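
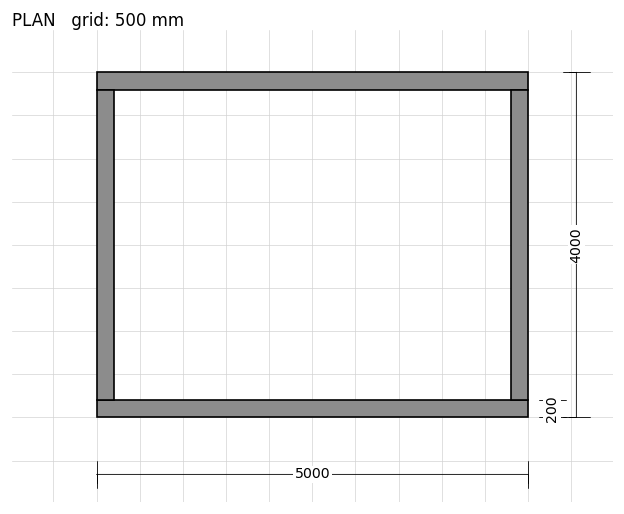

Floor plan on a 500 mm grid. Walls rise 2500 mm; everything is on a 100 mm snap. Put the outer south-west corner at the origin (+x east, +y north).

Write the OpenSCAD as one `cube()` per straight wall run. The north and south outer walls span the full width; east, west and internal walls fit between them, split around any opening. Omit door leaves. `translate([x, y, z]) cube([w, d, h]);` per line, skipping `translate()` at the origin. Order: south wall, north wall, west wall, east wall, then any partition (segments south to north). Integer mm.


cube([5000, 200, 2500]);
translate([0, 3800, 0]) cube([5000, 200, 2500]);
translate([0, 200, 0]) cube([200, 3600, 2500]);
translate([4800, 200, 0]) cube([200, 3600, 2500]);


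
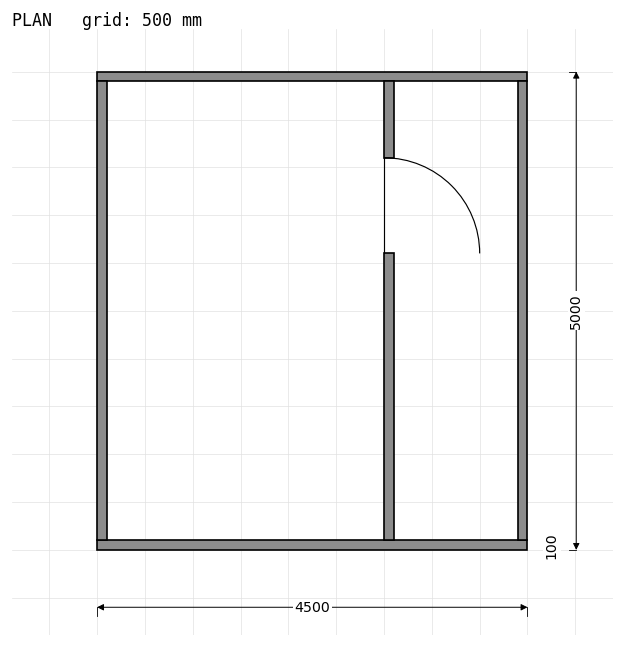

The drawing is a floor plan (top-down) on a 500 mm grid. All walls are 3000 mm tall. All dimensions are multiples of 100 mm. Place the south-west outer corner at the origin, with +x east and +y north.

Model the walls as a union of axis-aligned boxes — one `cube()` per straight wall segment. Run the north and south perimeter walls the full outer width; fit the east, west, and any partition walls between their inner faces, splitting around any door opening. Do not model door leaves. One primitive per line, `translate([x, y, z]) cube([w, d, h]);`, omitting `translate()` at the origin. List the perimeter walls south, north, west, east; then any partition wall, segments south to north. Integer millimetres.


cube([4500, 100, 3000]);
translate([0, 4900, 0]) cube([4500, 100, 3000]);
translate([0, 100, 0]) cube([100, 4800, 3000]);
translate([4400, 100, 0]) cube([100, 4800, 3000]);
translate([3000, 100, 0]) cube([100, 3000, 3000]);
translate([3000, 4100, 0]) cube([100, 800, 3000]);


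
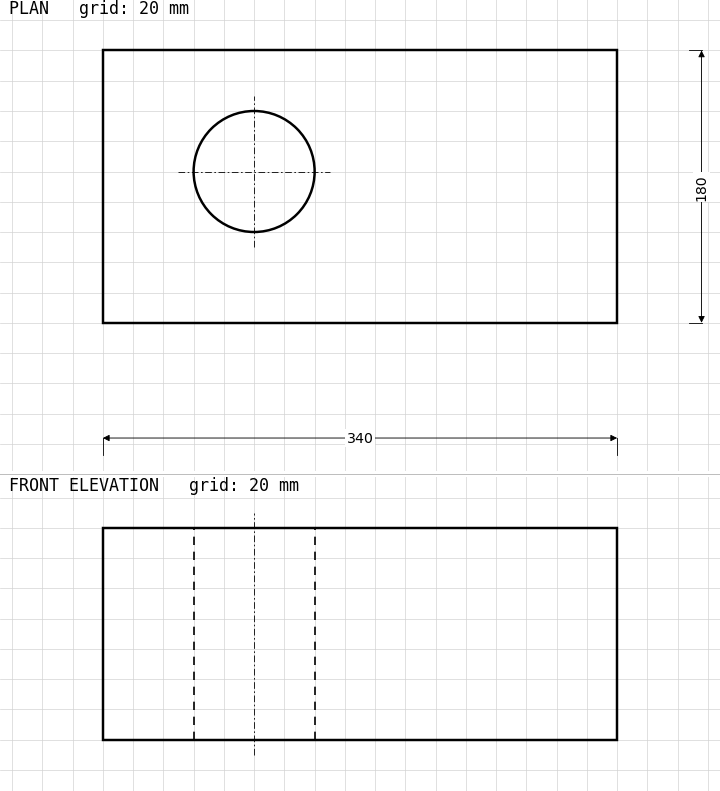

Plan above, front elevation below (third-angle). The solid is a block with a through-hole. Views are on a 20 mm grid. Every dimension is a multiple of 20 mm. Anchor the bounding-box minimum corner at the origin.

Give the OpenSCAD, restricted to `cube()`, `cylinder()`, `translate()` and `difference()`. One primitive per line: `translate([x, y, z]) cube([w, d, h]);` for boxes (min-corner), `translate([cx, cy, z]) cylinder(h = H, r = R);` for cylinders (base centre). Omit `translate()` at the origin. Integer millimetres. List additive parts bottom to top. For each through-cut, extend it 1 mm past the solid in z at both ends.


difference() {
  cube([340, 180, 140]);
  translate([100, 100, -1]) cylinder(h = 142, r = 40);
}


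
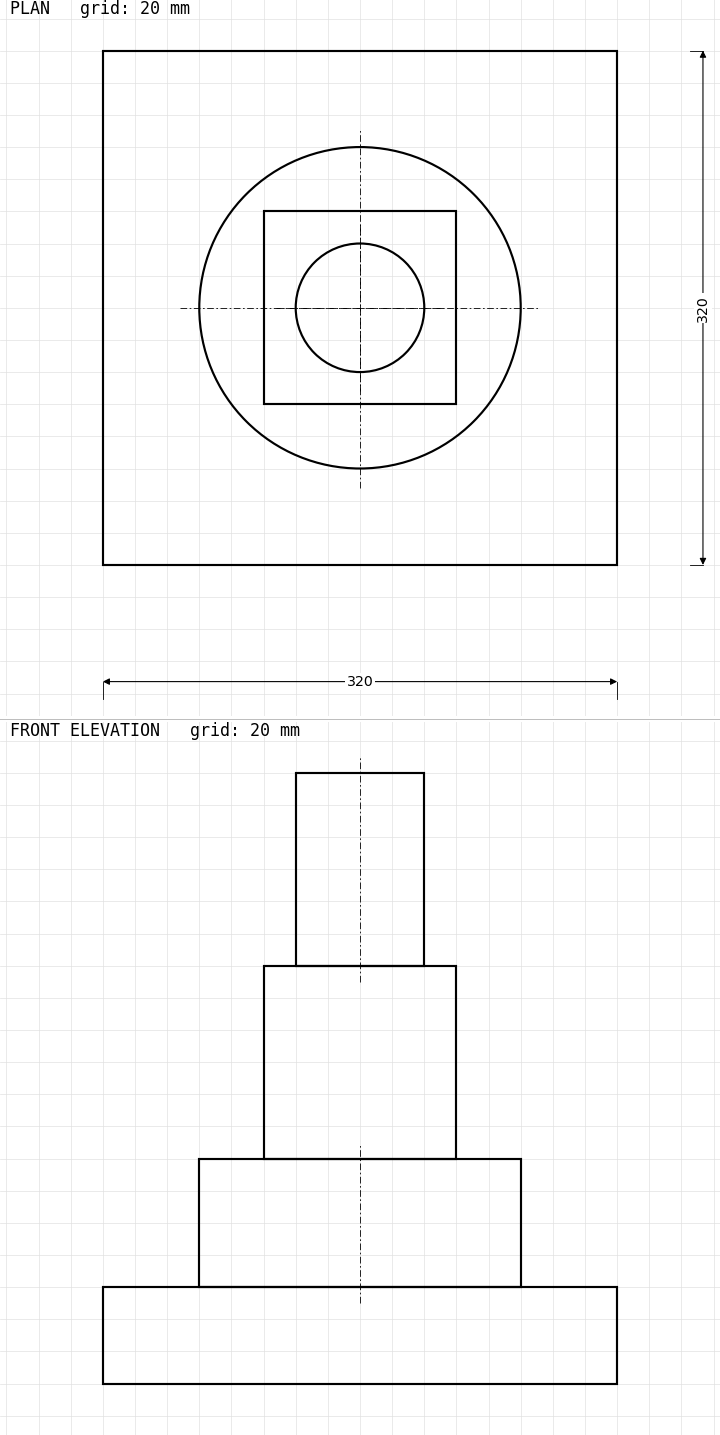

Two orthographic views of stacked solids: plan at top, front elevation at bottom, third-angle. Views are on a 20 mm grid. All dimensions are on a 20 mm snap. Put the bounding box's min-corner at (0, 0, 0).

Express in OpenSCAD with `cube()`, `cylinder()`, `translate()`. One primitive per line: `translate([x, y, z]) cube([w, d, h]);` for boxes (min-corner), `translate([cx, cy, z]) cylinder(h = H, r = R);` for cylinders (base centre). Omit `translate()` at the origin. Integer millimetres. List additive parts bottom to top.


cube([320, 320, 60]);
translate([160, 160, 60]) cylinder(h = 80, r = 100);
translate([100, 100, 140]) cube([120, 120, 120]);
translate([160, 160, 260]) cylinder(h = 120, r = 40);


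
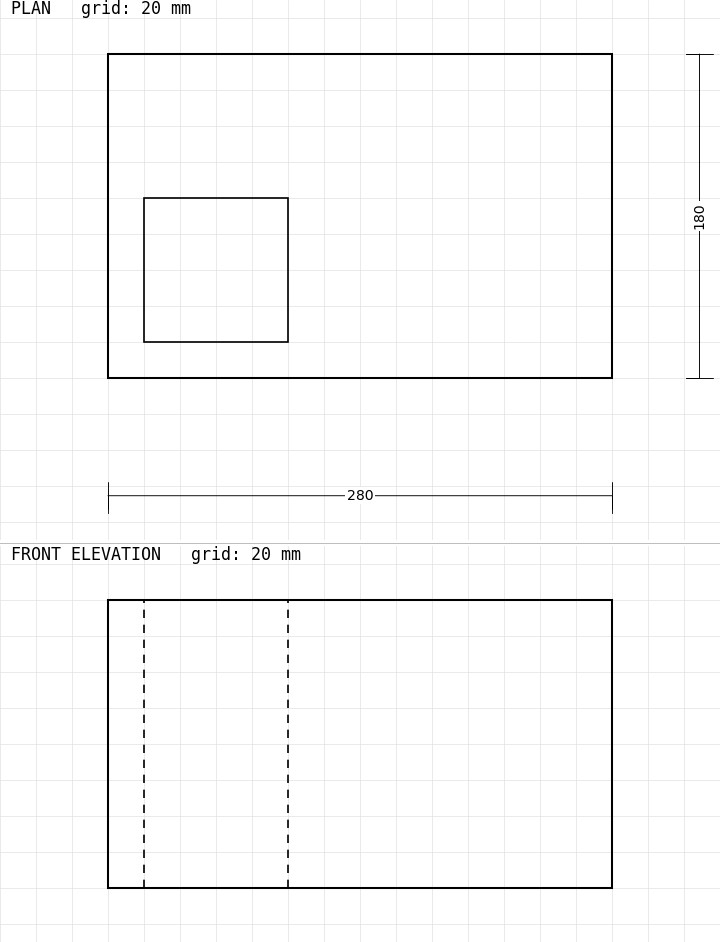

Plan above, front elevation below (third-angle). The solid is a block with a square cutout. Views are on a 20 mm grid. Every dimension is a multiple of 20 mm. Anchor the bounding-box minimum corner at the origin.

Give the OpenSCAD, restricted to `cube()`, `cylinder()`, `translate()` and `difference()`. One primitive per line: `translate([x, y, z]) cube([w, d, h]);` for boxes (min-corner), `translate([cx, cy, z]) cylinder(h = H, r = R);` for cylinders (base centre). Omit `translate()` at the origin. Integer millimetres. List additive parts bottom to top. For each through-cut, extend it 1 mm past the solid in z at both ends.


difference() {
  cube([280, 180, 160]);
  translate([20, 20, -1]) cube([80, 80, 162]);
}


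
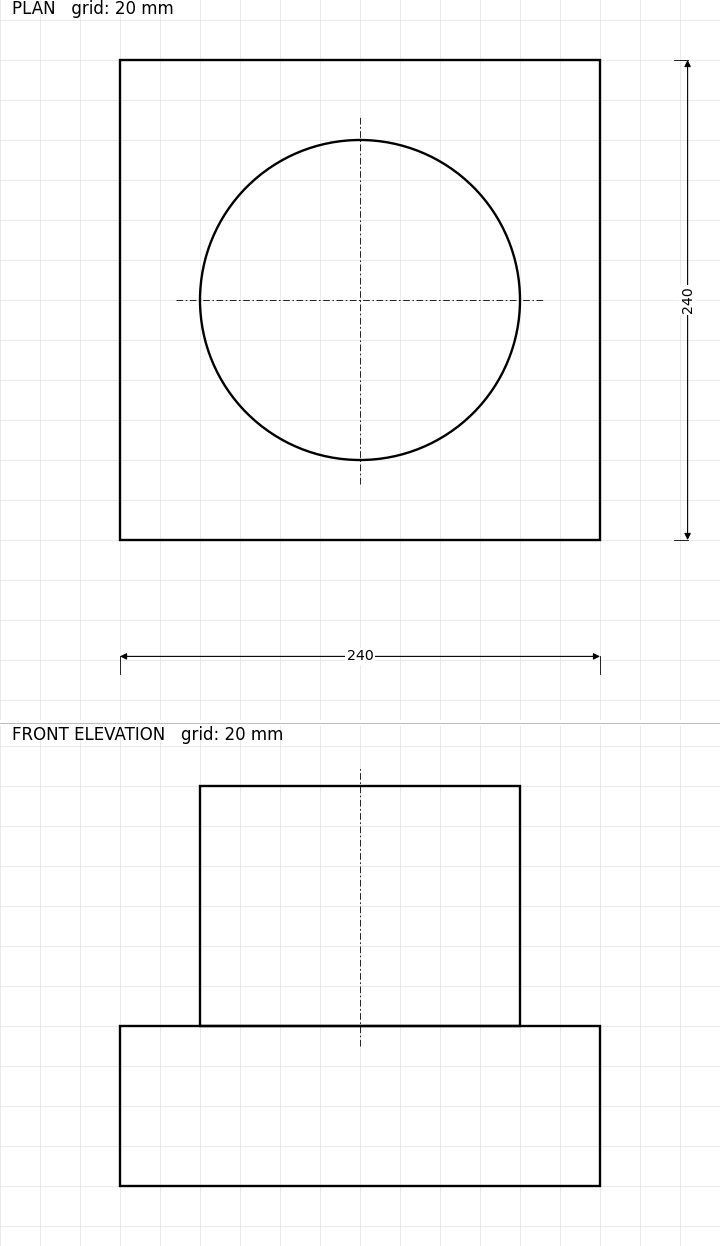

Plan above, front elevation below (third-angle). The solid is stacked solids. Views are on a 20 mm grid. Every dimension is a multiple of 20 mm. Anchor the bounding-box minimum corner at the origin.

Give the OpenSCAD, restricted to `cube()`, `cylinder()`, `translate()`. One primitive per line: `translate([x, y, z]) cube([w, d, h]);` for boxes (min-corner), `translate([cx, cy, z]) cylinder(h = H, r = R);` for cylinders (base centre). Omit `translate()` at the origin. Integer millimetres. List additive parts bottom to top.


cube([240, 240, 80]);
translate([120, 120, 80]) cylinder(h = 120, r = 80);


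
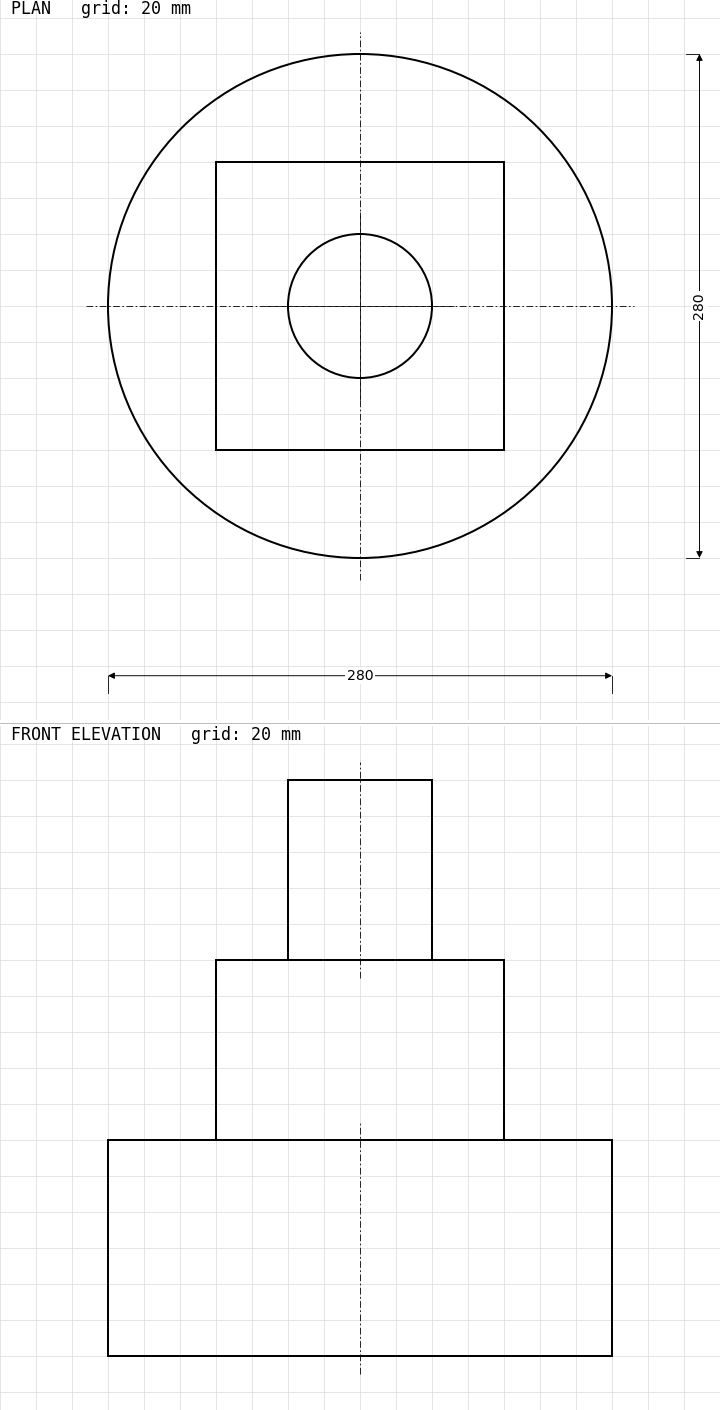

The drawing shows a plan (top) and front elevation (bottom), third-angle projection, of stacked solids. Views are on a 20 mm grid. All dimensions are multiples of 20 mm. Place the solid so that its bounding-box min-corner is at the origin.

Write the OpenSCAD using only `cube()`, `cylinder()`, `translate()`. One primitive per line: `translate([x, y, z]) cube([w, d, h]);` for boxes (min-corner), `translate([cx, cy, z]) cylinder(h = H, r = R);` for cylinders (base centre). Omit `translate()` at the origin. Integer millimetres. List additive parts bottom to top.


translate([140, 140, 0]) cylinder(h = 120, r = 140);
translate([60, 60, 120]) cube([160, 160, 100]);
translate([140, 140, 220]) cylinder(h = 100, r = 40);


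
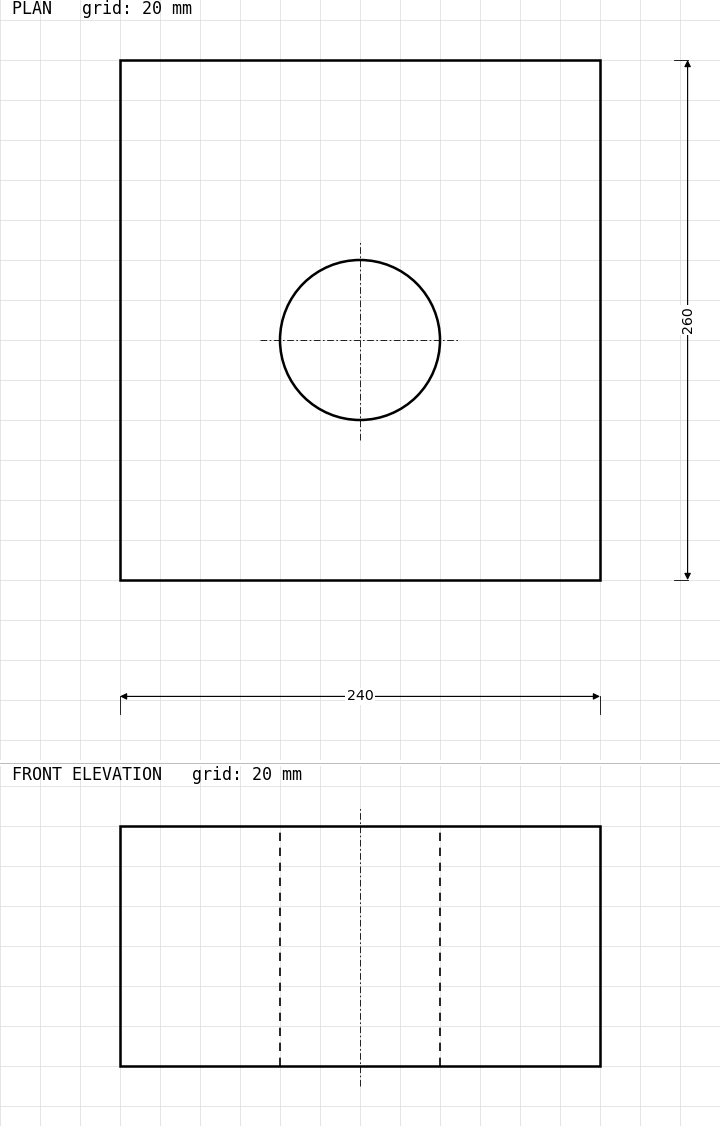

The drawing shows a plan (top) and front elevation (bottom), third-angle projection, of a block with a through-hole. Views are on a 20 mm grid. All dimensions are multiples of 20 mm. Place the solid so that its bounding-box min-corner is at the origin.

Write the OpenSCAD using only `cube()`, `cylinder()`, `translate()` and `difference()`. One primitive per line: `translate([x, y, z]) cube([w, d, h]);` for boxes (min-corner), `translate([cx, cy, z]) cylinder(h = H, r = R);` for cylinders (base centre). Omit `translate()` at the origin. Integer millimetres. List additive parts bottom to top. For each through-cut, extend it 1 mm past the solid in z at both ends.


difference() {
  cube([240, 260, 120]);
  translate([120, 120, -1]) cylinder(h = 122, r = 40);
}


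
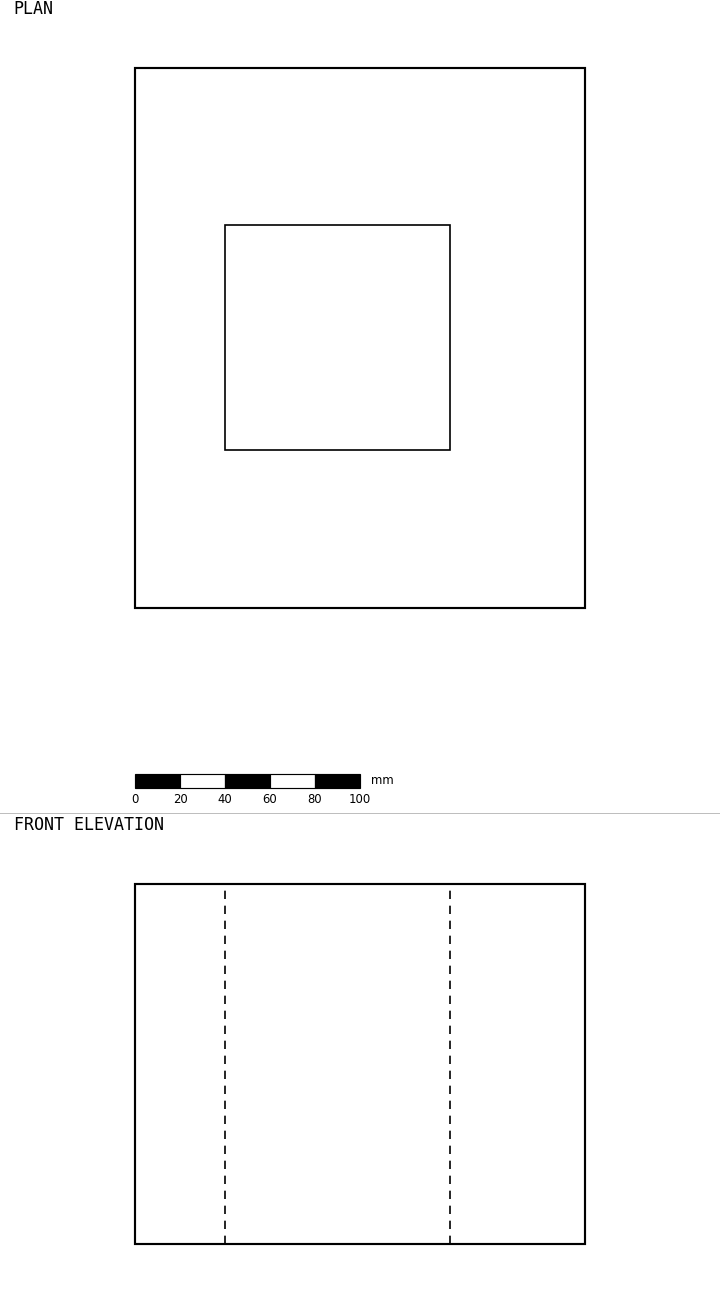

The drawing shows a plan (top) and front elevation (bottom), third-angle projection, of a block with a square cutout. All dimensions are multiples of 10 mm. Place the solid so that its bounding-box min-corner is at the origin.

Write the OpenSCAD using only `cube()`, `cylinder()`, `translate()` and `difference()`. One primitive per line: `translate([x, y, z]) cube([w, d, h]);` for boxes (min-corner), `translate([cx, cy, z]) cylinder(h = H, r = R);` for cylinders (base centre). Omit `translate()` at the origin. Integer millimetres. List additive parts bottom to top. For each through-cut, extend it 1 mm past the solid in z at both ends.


difference() {
  cube([200, 240, 160]);
  translate([40, 70, -1]) cube([100, 100, 162]);
}


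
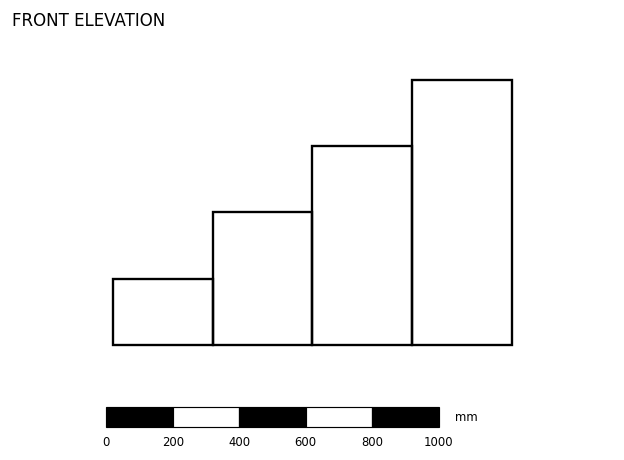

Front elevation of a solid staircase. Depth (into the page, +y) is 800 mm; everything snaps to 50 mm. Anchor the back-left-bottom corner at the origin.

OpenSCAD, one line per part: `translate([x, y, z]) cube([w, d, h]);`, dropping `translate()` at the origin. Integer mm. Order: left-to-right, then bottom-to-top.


cube([300, 800, 200]);
translate([300, 0, 0]) cube([300, 800, 400]);
translate([600, 0, 0]) cube([300, 800, 600]);
translate([900, 0, 0]) cube([300, 800, 800]);


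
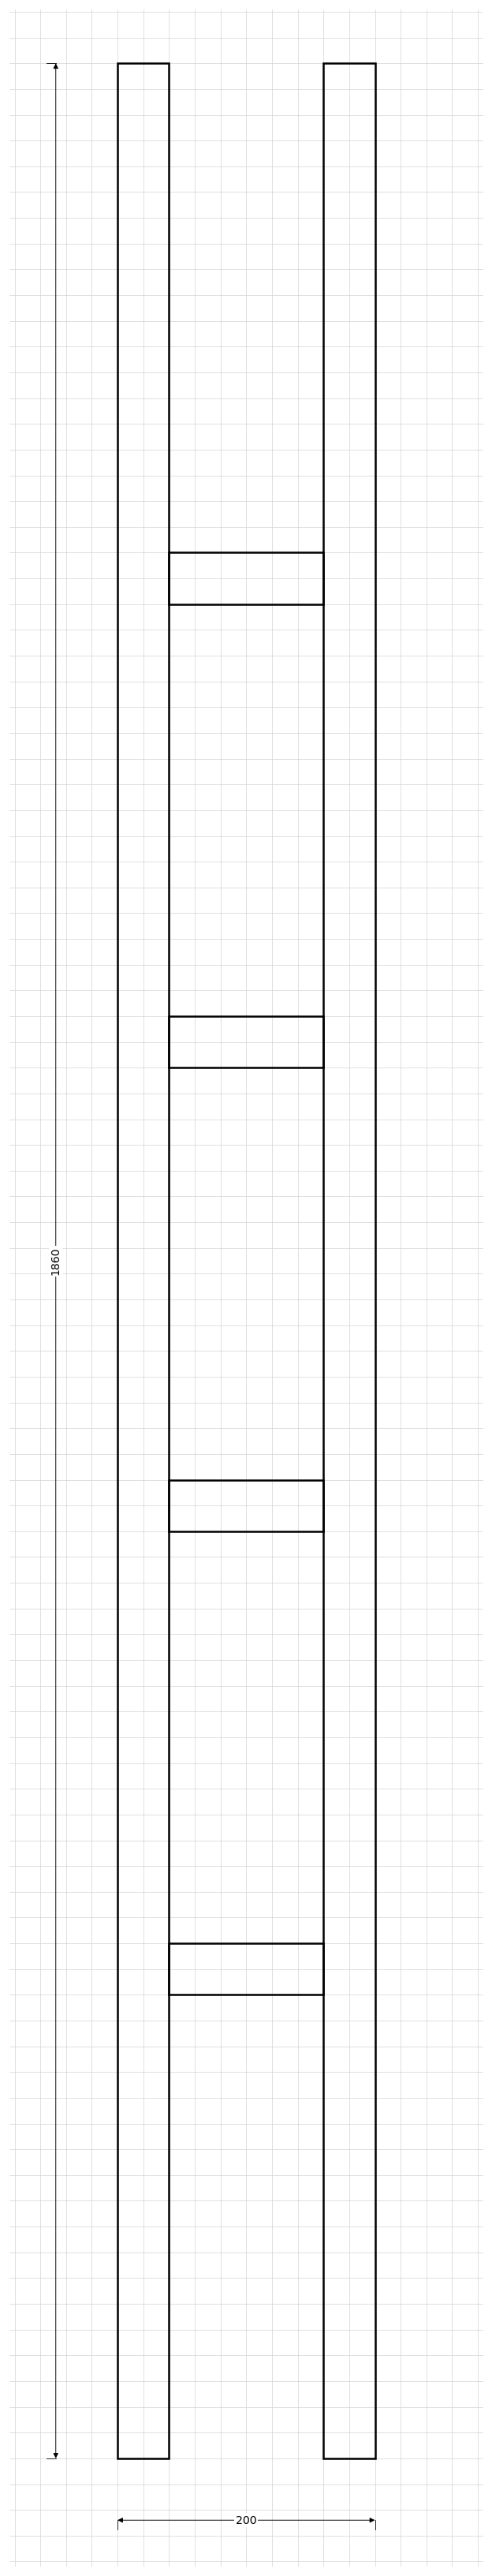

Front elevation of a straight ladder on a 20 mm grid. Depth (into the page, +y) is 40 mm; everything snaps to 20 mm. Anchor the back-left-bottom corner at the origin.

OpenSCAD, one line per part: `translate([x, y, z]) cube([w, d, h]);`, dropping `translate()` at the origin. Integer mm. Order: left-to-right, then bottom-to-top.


cube([40, 40, 1860]);
translate([40, 0, 360]) cube([120, 40, 40]);
translate([40, 0, 720]) cube([120, 40, 40]);
translate([40, 0, 1080]) cube([120, 40, 40]);
translate([40, 0, 1440]) cube([120, 40, 40]);
translate([160, 0, 0]) cube([40, 40, 1860]);


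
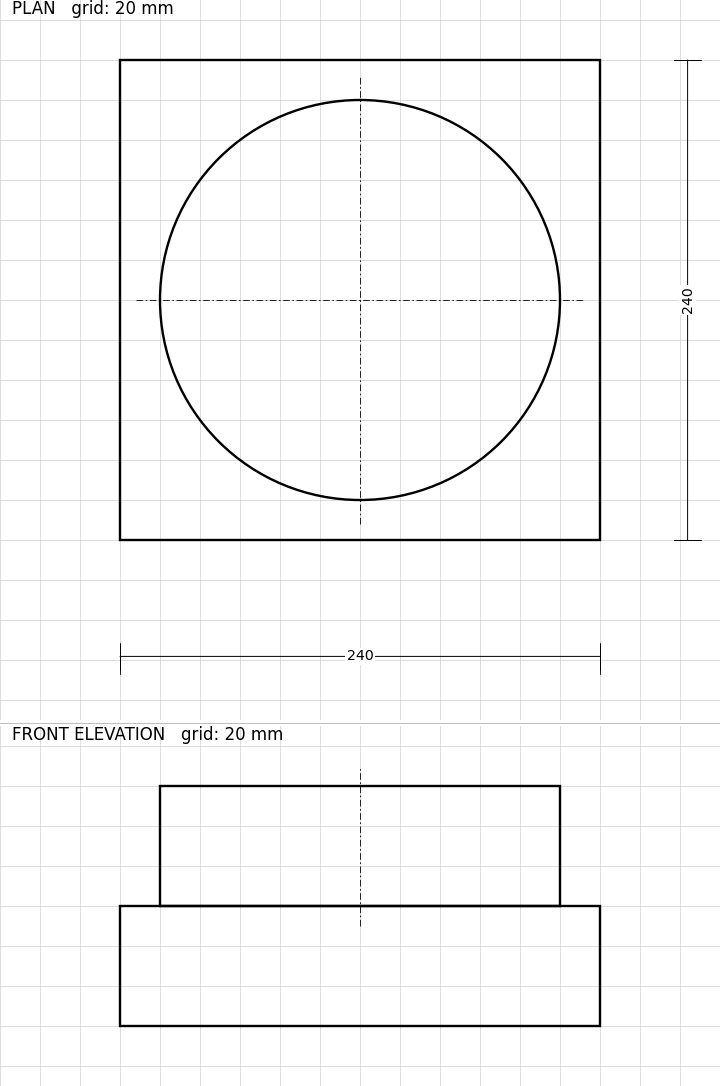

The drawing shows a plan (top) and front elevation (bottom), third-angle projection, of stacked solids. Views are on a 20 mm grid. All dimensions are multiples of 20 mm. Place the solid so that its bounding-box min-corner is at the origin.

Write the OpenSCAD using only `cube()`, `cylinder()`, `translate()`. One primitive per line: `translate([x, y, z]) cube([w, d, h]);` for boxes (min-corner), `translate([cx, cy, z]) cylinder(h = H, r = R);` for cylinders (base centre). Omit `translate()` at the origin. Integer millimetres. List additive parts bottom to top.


cube([240, 240, 60]);
translate([120, 120, 60]) cylinder(h = 60, r = 100);


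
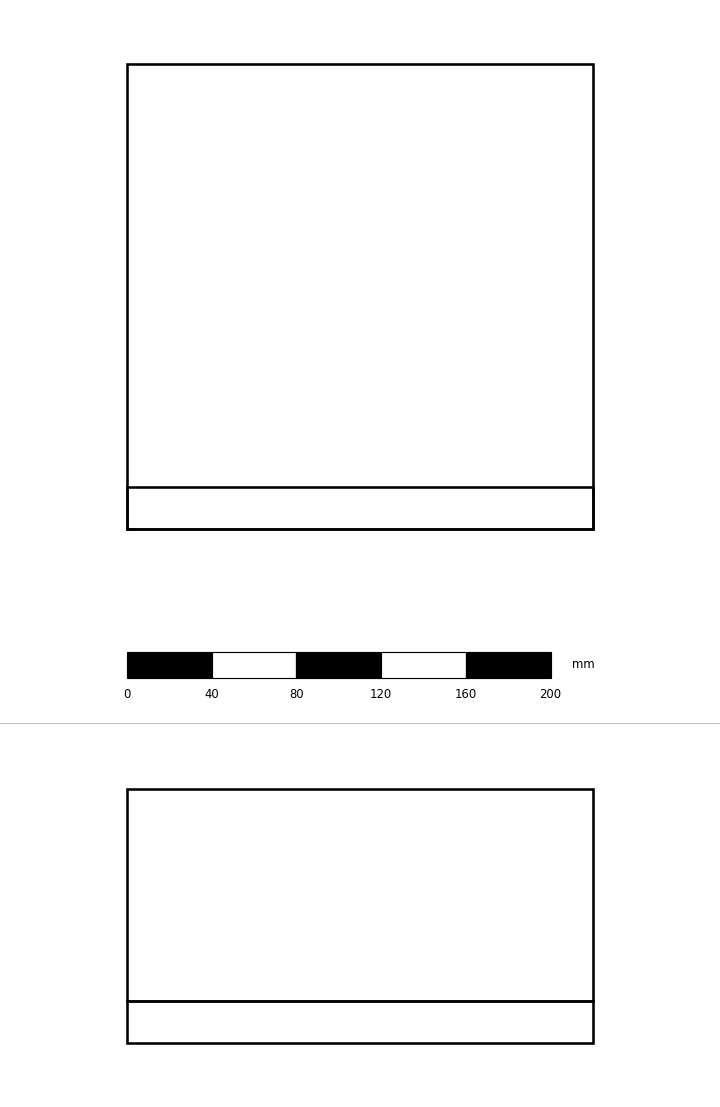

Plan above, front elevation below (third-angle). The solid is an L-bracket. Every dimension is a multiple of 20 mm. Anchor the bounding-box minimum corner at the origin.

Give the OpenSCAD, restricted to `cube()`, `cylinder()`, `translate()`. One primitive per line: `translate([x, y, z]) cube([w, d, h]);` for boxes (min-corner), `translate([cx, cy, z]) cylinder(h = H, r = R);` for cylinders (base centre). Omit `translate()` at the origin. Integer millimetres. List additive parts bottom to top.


cube([220, 220, 20]);
translate([0, 0, 20]) cube([220, 20, 100]);


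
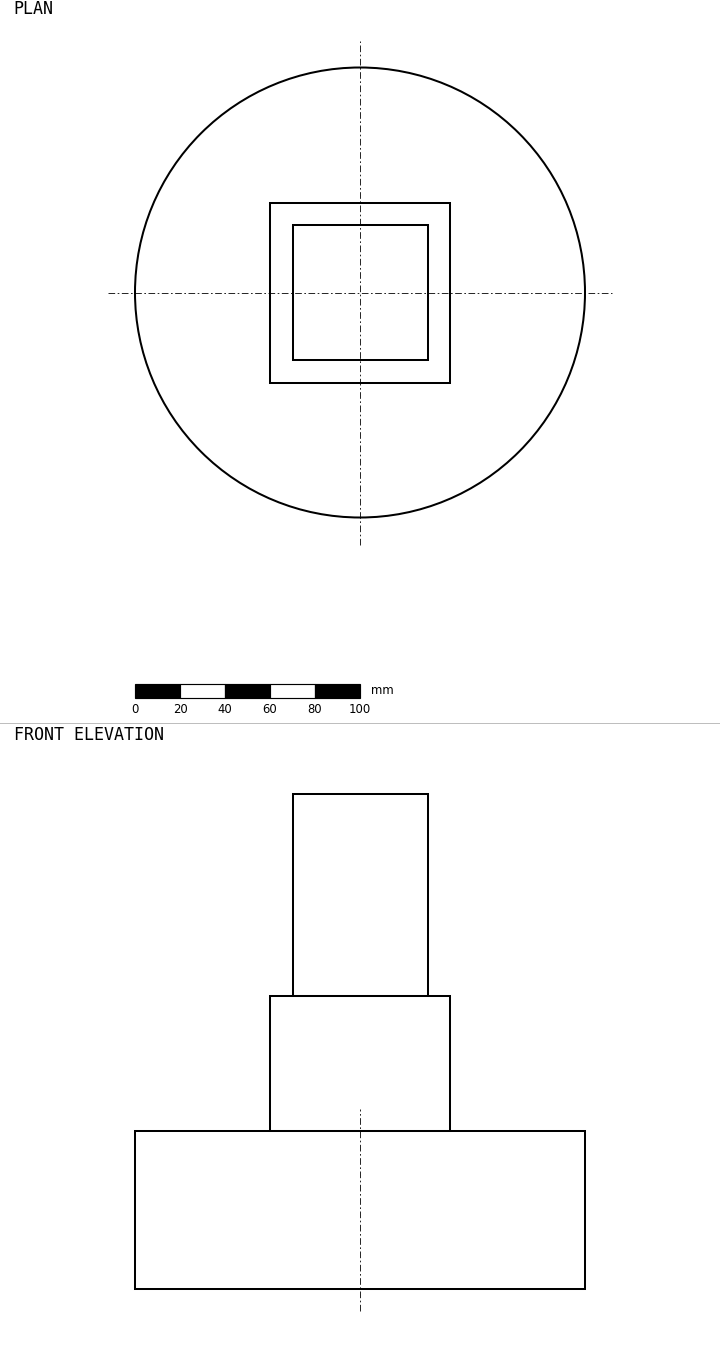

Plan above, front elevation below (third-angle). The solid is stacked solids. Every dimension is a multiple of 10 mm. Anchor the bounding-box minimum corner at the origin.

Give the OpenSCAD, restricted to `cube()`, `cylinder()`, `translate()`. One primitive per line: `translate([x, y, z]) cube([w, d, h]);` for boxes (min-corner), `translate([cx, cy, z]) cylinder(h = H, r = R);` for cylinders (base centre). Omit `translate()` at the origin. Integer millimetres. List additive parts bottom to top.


translate([100, 100, 0]) cylinder(h = 70, r = 100);
translate([60, 60, 70]) cube([80, 80, 60]);
translate([70, 70, 130]) cube([60, 60, 90]);


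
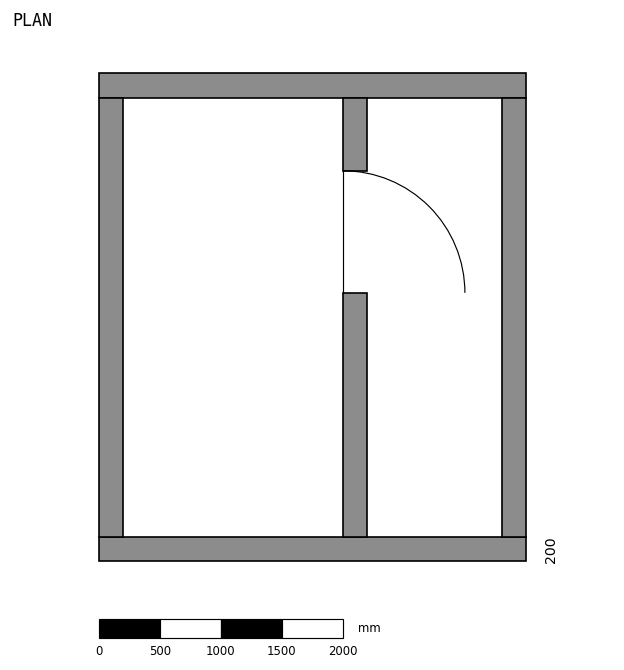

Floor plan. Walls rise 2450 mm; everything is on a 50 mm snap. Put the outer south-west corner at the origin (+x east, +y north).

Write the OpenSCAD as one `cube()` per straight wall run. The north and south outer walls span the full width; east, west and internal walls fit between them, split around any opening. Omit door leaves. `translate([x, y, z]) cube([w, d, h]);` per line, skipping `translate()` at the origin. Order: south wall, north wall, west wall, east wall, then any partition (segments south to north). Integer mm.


cube([3500, 200, 2450]);
translate([0, 3800, 0]) cube([3500, 200, 2450]);
translate([0, 200, 0]) cube([200, 3600, 2450]);
translate([3300, 200, 0]) cube([200, 3600, 2450]);
translate([2000, 200, 0]) cube([200, 2000, 2450]);
translate([2000, 3200, 0]) cube([200, 600, 2450]);


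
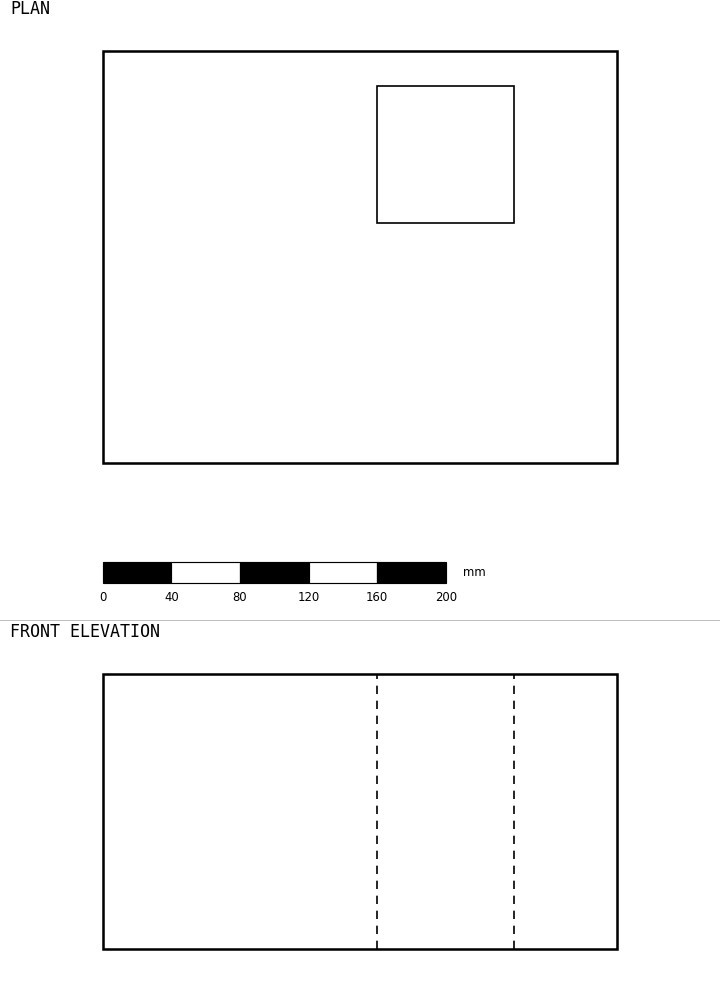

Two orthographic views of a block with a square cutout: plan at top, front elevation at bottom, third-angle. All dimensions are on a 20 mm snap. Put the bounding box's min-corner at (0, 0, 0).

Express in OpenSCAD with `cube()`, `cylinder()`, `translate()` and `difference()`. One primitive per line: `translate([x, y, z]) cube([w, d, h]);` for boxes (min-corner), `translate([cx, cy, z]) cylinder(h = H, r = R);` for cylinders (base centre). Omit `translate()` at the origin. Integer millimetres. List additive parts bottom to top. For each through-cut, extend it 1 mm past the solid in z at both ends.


difference() {
  cube([300, 240, 160]);
  translate([160, 140, -1]) cube([80, 80, 162]);
}


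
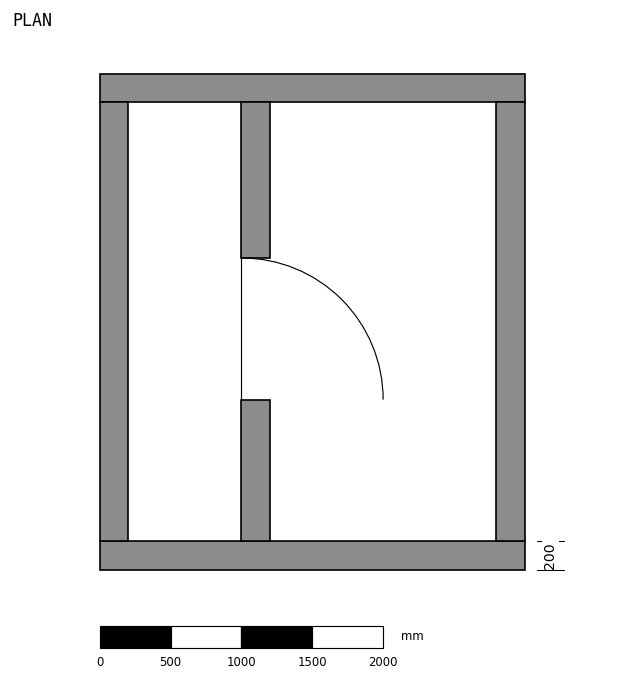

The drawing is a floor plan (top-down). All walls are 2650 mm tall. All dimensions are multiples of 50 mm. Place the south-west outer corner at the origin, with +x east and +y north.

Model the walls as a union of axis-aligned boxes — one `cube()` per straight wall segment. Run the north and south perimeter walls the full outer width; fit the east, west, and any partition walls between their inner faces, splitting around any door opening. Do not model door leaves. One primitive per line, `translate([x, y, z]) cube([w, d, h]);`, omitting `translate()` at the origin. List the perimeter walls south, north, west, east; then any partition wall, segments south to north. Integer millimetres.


cube([3000, 200, 2650]);
translate([0, 3300, 0]) cube([3000, 200, 2650]);
translate([0, 200, 0]) cube([200, 3100, 2650]);
translate([2800, 200, 0]) cube([200, 3100, 2650]);
translate([1000, 200, 0]) cube([200, 1000, 2650]);
translate([1000, 2200, 0]) cube([200, 1100, 2650]);


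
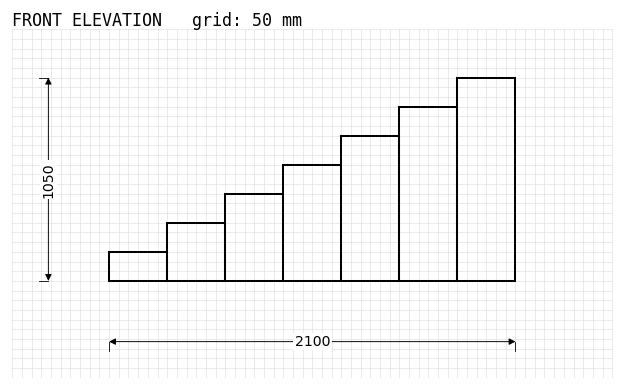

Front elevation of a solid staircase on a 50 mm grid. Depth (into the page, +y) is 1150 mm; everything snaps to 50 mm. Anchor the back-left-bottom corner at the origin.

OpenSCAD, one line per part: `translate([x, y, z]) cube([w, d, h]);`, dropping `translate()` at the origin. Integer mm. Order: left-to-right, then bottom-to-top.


cube([300, 1150, 150]);
translate([300, 0, 0]) cube([300, 1150, 300]);
translate([600, 0, 0]) cube([300, 1150, 450]);
translate([900, 0, 0]) cube([300, 1150, 600]);
translate([1200, 0, 0]) cube([300, 1150, 750]);
translate([1500, 0, 0]) cube([300, 1150, 900]);
translate([1800, 0, 0]) cube([300, 1150, 1050]);


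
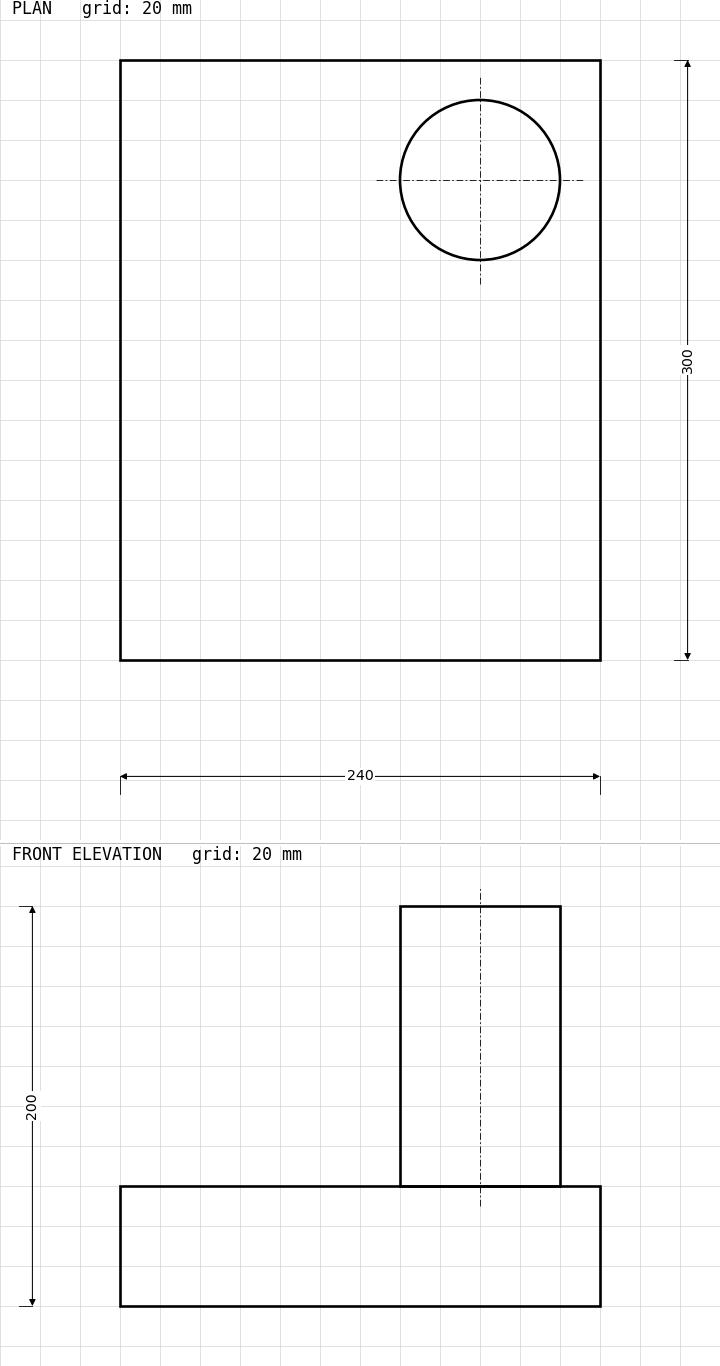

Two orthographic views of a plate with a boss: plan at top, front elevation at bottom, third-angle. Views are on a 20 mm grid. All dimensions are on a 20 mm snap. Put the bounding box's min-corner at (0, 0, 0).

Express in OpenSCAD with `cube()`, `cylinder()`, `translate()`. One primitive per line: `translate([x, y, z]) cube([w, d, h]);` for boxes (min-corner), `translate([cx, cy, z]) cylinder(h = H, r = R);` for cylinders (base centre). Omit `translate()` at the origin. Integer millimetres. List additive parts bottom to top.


cube([240, 300, 60]);
translate([180, 240, 60]) cylinder(h = 140, r = 40);


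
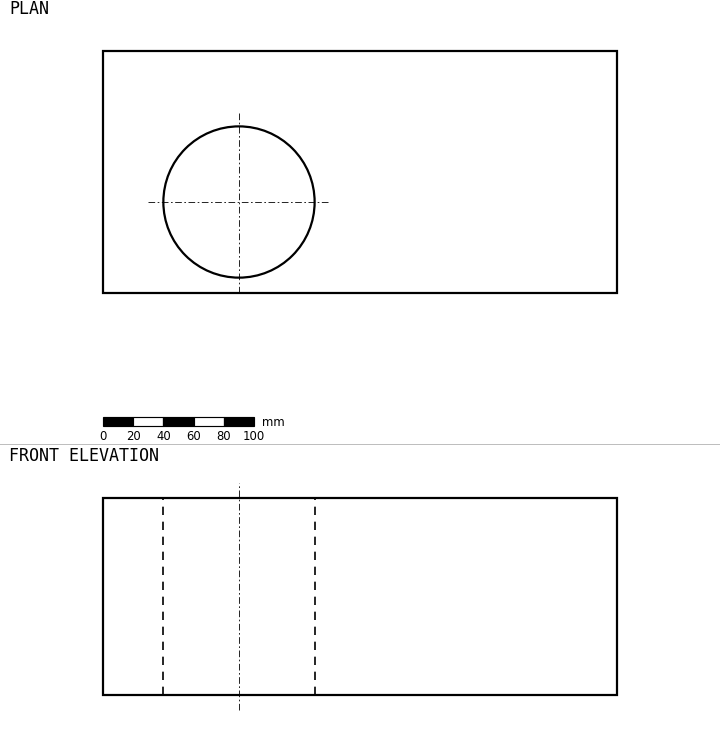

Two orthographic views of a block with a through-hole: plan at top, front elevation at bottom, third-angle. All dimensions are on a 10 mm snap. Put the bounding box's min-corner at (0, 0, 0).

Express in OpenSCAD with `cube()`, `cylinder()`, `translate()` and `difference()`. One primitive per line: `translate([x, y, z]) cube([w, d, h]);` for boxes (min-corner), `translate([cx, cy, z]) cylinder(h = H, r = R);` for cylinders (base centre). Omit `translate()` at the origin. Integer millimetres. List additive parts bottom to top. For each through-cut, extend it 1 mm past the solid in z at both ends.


difference() {
  cube([340, 160, 130]);
  translate([90, 60, -1]) cylinder(h = 132, r = 50);
}


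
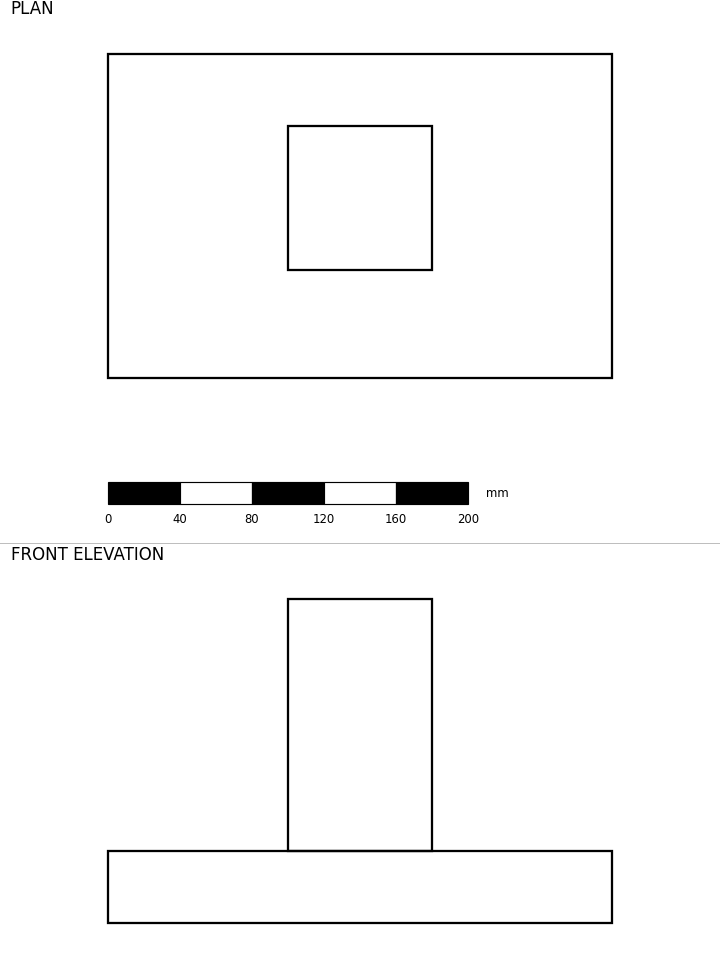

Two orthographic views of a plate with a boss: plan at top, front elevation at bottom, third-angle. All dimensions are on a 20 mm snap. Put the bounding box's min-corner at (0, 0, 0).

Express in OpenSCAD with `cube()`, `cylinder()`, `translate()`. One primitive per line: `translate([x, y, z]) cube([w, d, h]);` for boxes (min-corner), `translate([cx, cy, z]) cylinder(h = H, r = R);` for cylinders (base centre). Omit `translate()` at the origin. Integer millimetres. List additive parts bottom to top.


cube([280, 180, 40]);
translate([100, 60, 40]) cube([80, 80, 140]);


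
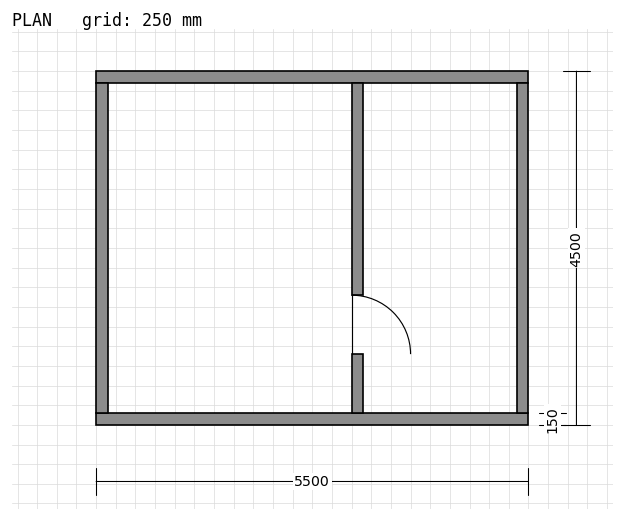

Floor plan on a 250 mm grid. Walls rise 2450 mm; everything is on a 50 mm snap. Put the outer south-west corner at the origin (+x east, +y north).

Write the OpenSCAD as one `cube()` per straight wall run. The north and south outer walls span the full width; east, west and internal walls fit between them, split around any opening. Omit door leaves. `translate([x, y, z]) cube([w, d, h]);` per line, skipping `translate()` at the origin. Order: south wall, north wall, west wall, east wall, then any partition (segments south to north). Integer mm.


cube([5500, 150, 2450]);
translate([0, 4350, 0]) cube([5500, 150, 2450]);
translate([0, 150, 0]) cube([150, 4200, 2450]);
translate([5350, 150, 0]) cube([150, 4200, 2450]);
translate([3250, 150, 0]) cube([150, 750, 2450]);
translate([3250, 1650, 0]) cube([150, 2700, 2450]);


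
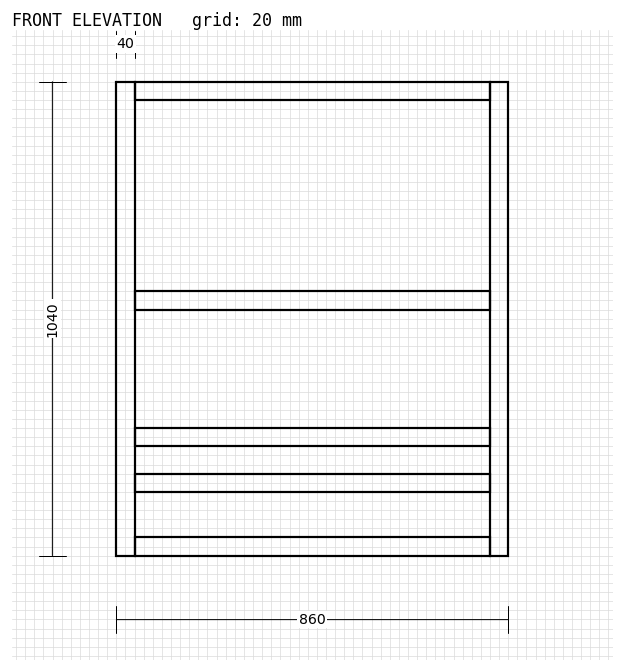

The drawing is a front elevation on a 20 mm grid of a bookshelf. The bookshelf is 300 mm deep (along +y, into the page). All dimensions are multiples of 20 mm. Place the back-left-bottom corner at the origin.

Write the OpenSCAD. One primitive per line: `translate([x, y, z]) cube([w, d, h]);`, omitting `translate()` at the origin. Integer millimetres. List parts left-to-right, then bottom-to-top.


cube([40, 300, 1040]);
translate([40, 0, 0]) cube([780, 300, 40]);
translate([40, 0, 140]) cube([780, 300, 40]);
translate([40, 0, 240]) cube([780, 300, 40]);
translate([40, 0, 540]) cube([780, 300, 40]);
translate([40, 0, 1000]) cube([780, 300, 40]);
translate([820, 0, 0]) cube([40, 300, 1040]);


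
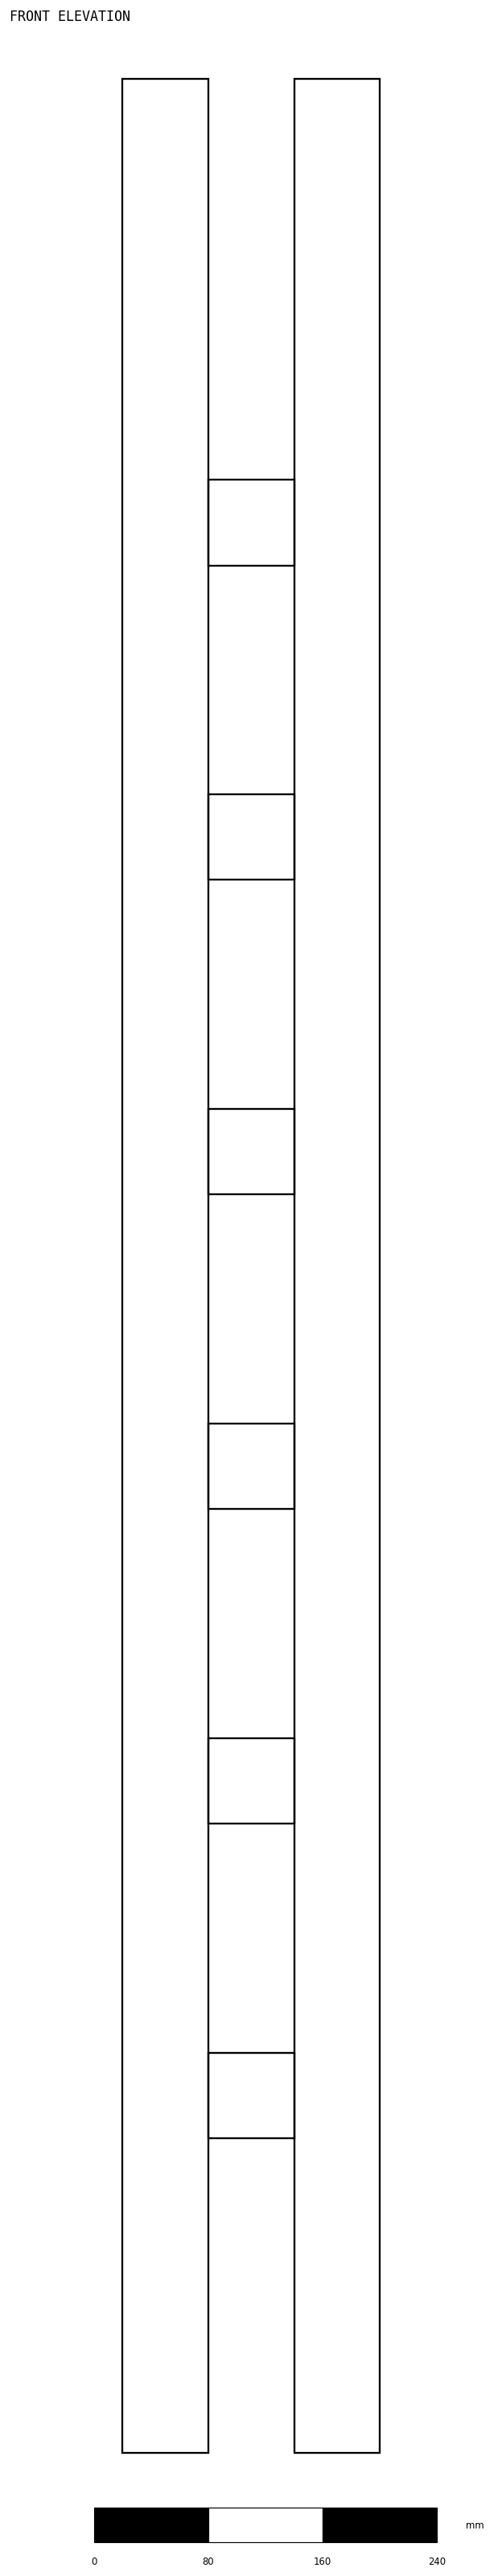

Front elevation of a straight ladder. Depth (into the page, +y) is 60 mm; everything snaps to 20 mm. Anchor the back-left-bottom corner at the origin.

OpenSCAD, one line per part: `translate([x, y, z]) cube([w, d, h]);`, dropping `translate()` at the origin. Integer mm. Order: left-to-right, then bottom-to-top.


cube([60, 60, 1660]);
translate([60, 0, 220]) cube([60, 60, 60]);
translate([60, 0, 440]) cube([60, 60, 60]);
translate([60, 0, 660]) cube([60, 60, 60]);
translate([60, 0, 880]) cube([60, 60, 60]);
translate([60, 0, 1100]) cube([60, 60, 60]);
translate([60, 0, 1320]) cube([60, 60, 60]);
translate([120, 0, 0]) cube([60, 60, 1660]);


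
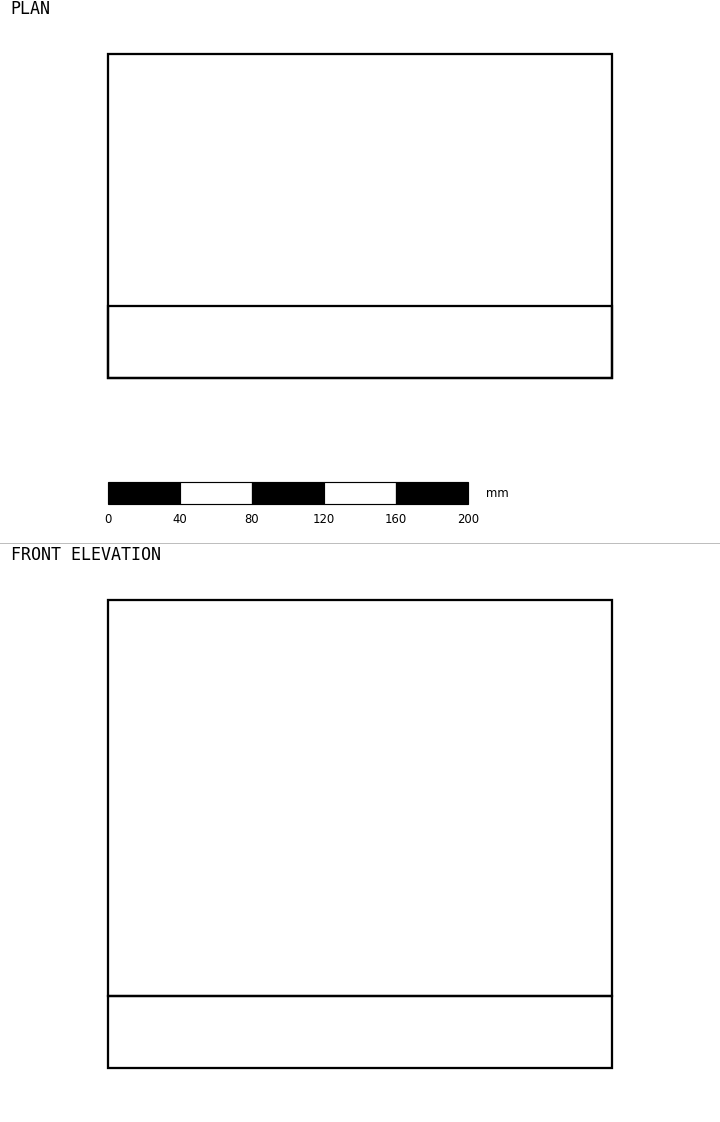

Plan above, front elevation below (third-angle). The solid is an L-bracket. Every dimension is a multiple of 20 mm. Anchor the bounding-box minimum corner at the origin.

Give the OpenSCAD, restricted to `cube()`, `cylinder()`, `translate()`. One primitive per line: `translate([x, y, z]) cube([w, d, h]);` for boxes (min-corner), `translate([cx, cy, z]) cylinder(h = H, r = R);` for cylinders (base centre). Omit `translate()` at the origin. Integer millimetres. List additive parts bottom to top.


cube([280, 180, 40]);
translate([0, 0, 40]) cube([280, 40, 220]);


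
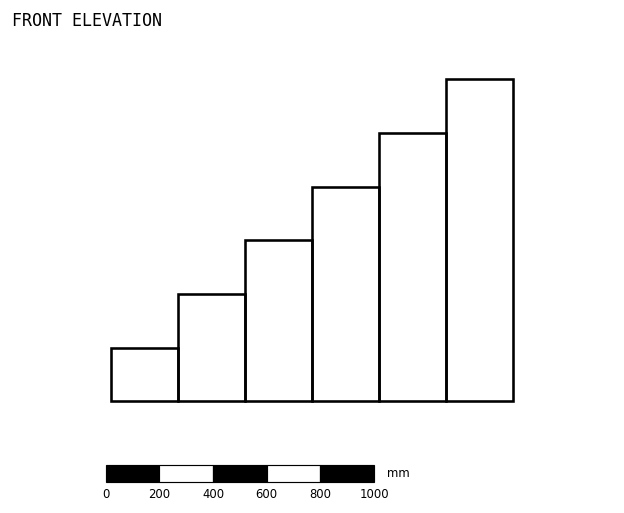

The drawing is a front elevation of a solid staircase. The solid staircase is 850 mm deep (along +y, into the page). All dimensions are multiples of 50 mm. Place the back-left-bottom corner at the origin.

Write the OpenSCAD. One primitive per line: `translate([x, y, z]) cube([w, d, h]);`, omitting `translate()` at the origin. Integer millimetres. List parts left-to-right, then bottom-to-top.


cube([250, 850, 200]);
translate([250, 0, 0]) cube([250, 850, 400]);
translate([500, 0, 0]) cube([250, 850, 600]);
translate([750, 0, 0]) cube([250, 850, 800]);
translate([1000, 0, 0]) cube([250, 850, 1000]);
translate([1250, 0, 0]) cube([250, 850, 1200]);


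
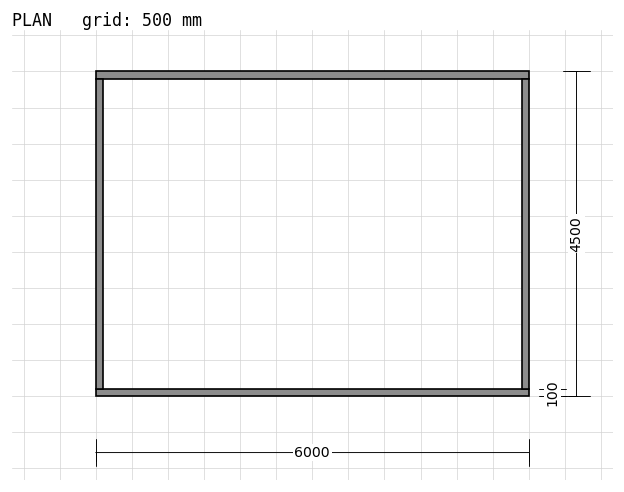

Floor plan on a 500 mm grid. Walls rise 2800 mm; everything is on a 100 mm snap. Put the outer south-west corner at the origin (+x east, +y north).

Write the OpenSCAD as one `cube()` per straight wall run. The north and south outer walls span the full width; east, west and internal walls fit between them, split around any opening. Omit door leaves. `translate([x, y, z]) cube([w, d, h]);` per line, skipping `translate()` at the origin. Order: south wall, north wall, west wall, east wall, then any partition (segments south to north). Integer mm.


cube([6000, 100, 2800]);
translate([0, 4400, 0]) cube([6000, 100, 2800]);
translate([0, 100, 0]) cube([100, 4300, 2800]);
translate([5900, 100, 0]) cube([100, 4300, 2800]);


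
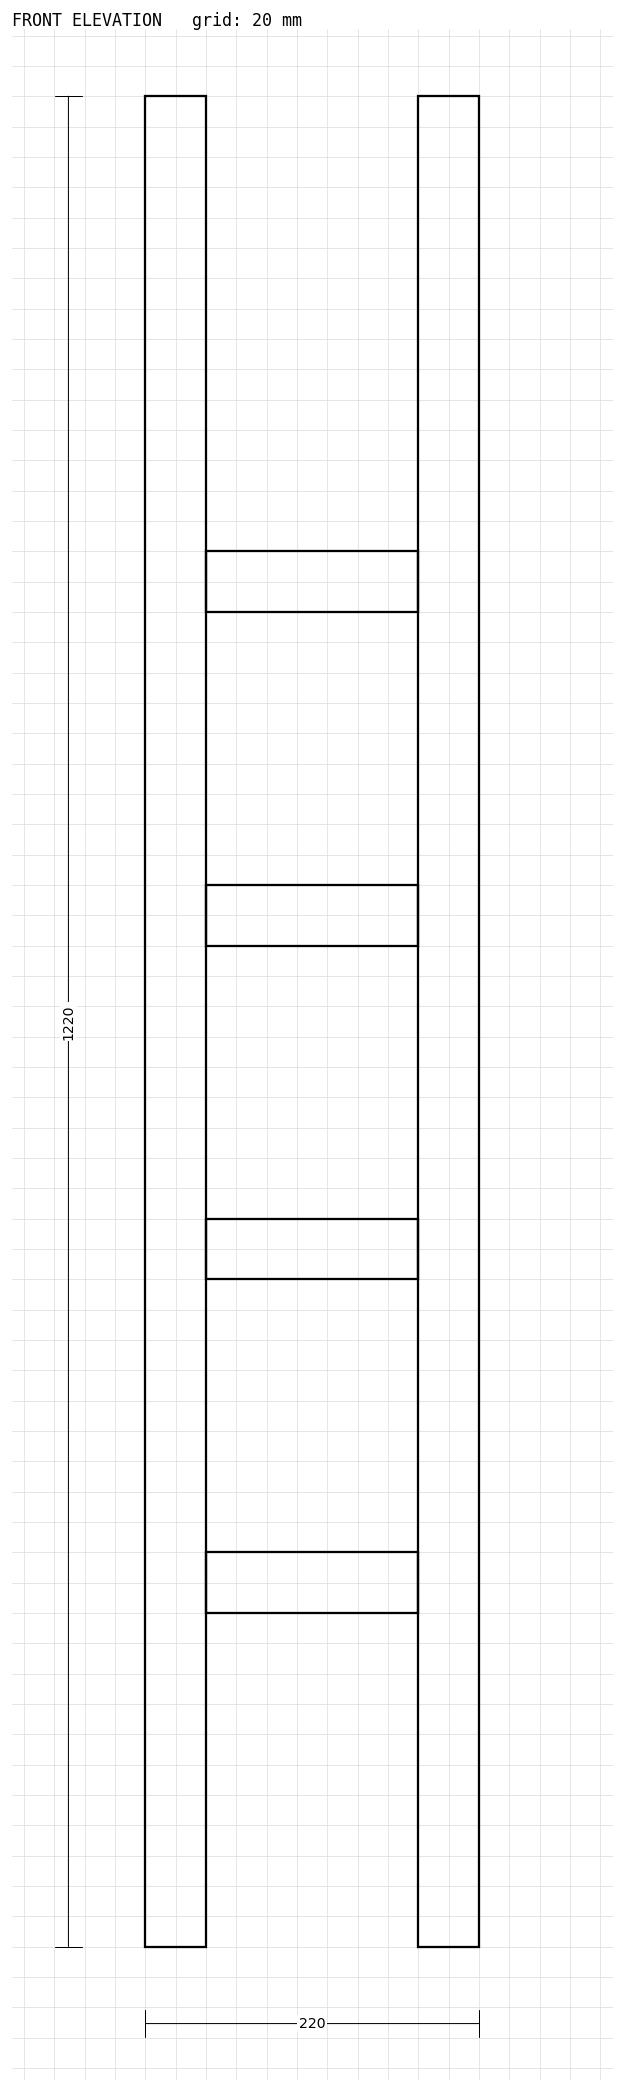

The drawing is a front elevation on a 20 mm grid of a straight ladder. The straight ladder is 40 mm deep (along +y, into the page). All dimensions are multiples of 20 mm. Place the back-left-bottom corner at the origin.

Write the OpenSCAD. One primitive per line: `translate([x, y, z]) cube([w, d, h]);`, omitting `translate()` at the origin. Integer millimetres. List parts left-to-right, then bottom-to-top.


cube([40, 40, 1220]);
translate([40, 0, 220]) cube([140, 40, 40]);
translate([40, 0, 440]) cube([140, 40, 40]);
translate([40, 0, 660]) cube([140, 40, 40]);
translate([40, 0, 880]) cube([140, 40, 40]);
translate([180, 0, 0]) cube([40, 40, 1220]);


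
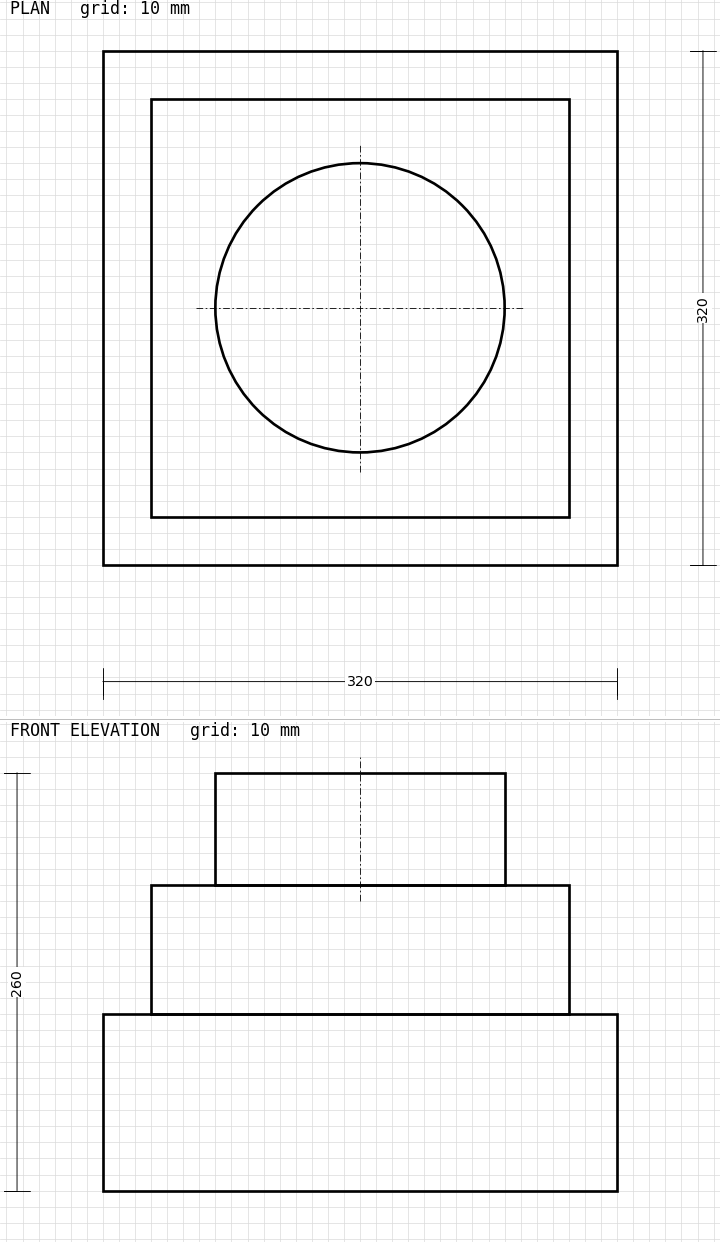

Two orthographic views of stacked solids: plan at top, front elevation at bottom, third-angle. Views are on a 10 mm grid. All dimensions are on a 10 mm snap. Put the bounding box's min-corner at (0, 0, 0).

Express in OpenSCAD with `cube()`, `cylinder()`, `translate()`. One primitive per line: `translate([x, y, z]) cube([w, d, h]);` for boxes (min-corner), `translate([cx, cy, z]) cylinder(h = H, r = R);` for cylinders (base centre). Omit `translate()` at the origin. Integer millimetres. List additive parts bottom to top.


cube([320, 320, 110]);
translate([30, 30, 110]) cube([260, 260, 80]);
translate([160, 160, 190]) cylinder(h = 70, r = 90);


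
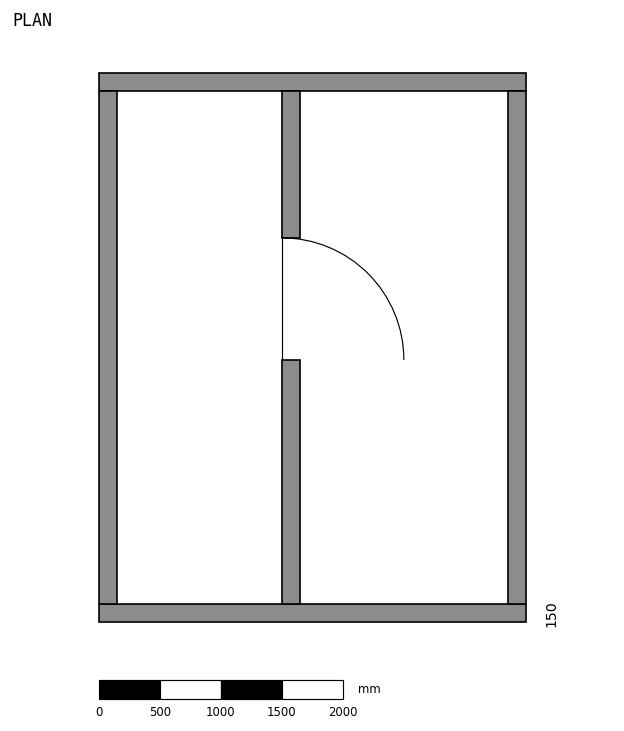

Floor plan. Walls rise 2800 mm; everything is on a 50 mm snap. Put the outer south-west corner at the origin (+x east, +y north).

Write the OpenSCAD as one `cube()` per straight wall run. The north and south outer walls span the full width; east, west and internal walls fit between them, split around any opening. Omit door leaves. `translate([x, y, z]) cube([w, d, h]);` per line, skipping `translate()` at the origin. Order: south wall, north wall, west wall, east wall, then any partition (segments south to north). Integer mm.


cube([3500, 150, 2800]);
translate([0, 4350, 0]) cube([3500, 150, 2800]);
translate([0, 150, 0]) cube([150, 4200, 2800]);
translate([3350, 150, 0]) cube([150, 4200, 2800]);
translate([1500, 150, 0]) cube([150, 2000, 2800]);
translate([1500, 3150, 0]) cube([150, 1200, 2800]);


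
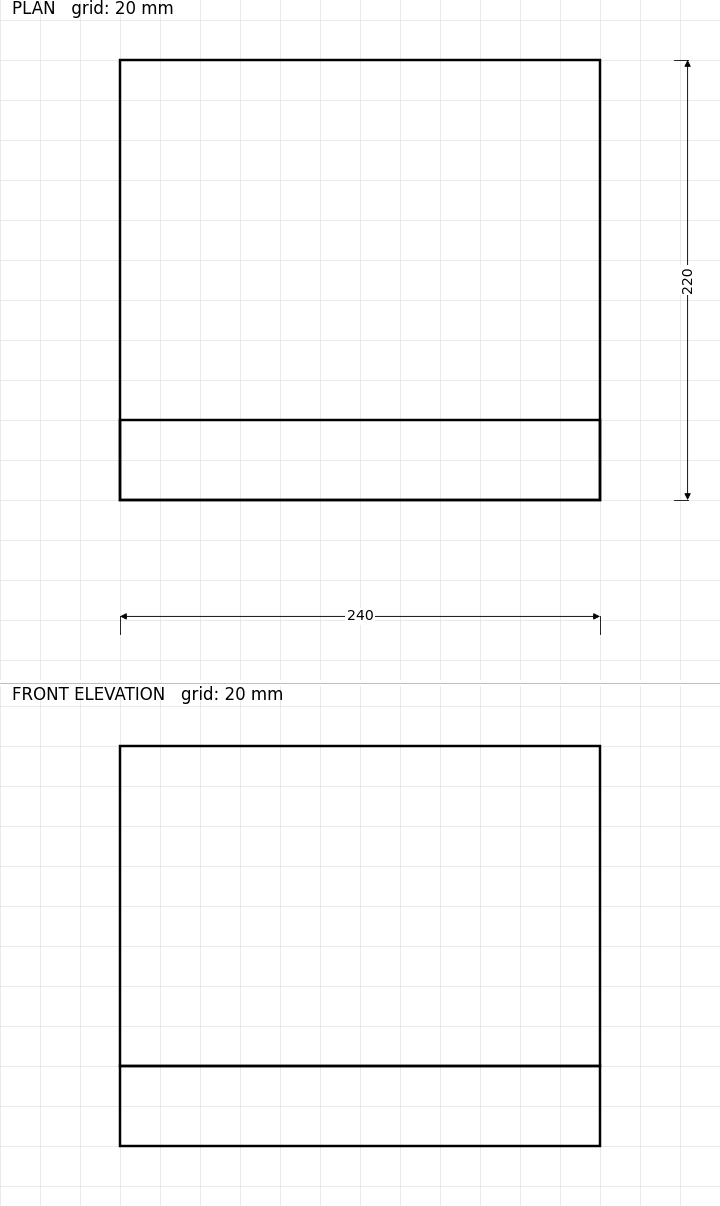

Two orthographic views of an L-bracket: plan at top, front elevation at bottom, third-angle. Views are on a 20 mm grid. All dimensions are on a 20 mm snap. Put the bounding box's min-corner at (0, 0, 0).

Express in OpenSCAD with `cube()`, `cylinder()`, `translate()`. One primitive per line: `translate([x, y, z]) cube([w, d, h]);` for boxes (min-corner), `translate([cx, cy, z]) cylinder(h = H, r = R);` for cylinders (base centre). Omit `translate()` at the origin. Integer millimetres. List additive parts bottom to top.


cube([240, 220, 40]);
translate([0, 0, 40]) cube([240, 40, 160]);


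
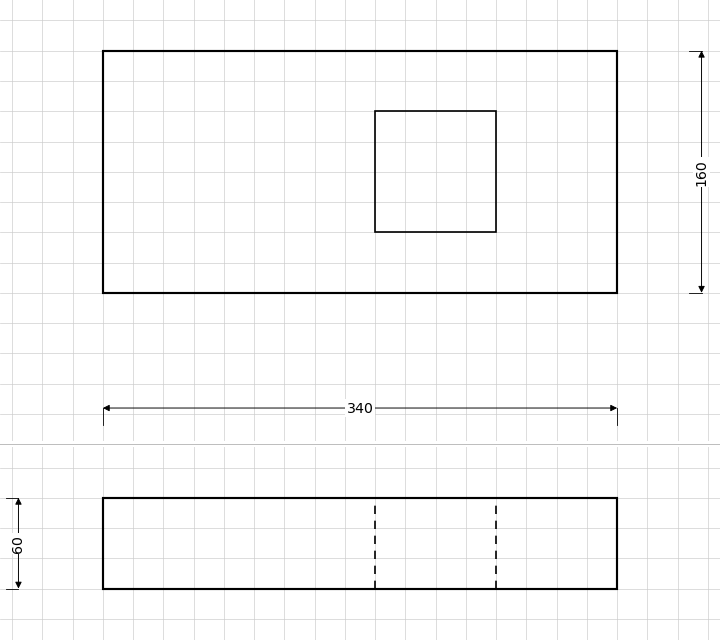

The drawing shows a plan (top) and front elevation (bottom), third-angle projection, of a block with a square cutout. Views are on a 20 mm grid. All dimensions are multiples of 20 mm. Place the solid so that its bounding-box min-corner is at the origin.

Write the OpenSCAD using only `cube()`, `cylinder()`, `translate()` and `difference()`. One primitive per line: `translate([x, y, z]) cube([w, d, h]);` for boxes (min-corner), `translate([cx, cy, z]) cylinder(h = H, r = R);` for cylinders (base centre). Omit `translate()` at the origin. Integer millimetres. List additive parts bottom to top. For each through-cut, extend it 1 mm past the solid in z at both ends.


difference() {
  cube([340, 160, 60]);
  translate([180, 40, -1]) cube([80, 80, 62]);
}


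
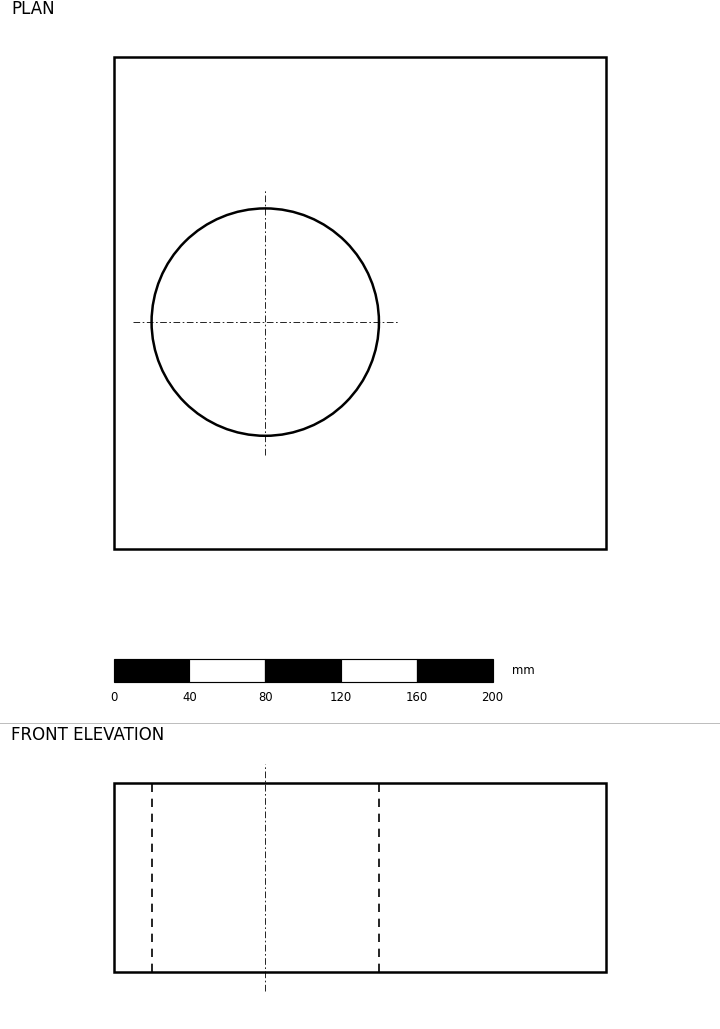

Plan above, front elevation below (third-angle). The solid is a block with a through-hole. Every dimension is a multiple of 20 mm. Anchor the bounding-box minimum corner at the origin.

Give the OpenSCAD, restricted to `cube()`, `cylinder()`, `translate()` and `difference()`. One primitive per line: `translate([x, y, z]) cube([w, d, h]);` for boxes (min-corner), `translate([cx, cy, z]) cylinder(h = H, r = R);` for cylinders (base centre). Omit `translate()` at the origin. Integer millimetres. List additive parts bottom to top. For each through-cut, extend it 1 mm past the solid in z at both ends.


difference() {
  cube([260, 260, 100]);
  translate([80, 120, -1]) cylinder(h = 102, r = 60);
}
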